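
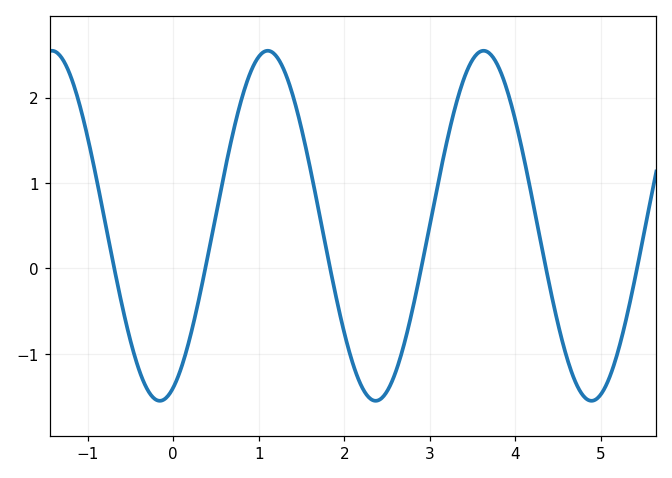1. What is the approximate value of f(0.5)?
0.633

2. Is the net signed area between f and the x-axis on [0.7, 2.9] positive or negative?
positive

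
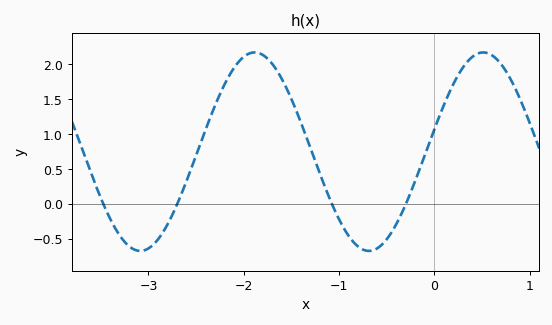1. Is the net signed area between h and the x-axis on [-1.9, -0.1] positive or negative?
positive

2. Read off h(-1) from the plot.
-0.219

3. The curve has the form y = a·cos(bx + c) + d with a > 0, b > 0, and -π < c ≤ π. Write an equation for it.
y = 1.42cos(2.62x - 1.34) + 0.75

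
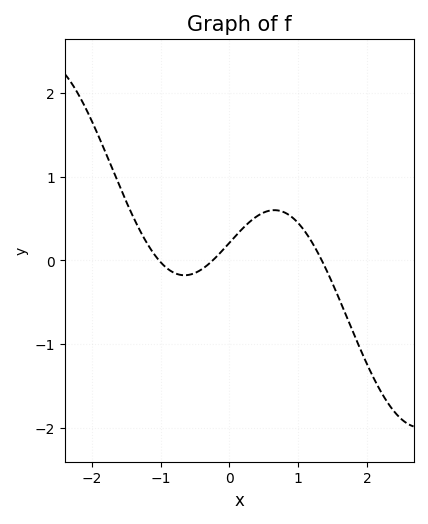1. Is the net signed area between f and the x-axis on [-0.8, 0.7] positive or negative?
positive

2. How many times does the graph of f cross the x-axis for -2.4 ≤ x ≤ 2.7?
3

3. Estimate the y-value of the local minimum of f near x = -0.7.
-0.2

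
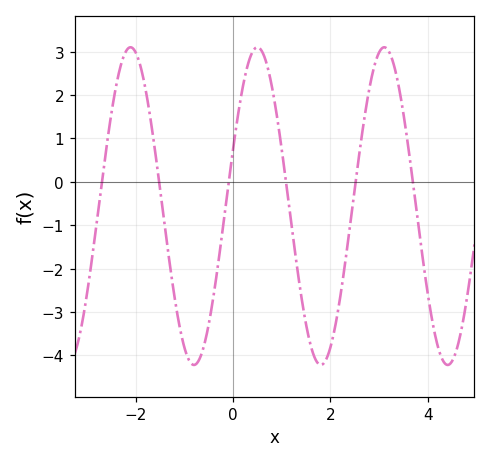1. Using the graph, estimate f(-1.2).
-2.7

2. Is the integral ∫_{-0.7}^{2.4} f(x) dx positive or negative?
negative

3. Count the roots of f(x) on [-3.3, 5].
6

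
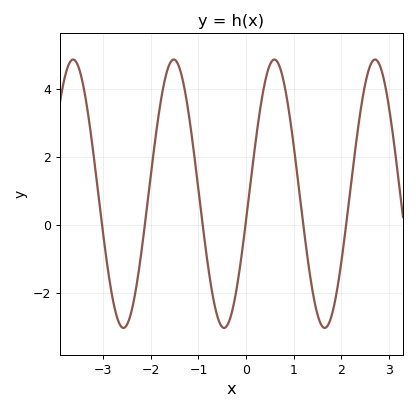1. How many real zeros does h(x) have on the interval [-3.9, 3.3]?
6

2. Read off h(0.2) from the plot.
2.43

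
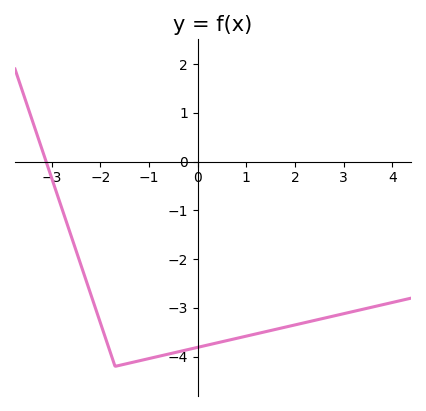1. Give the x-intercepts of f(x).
-3.12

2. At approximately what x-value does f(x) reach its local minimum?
-1.7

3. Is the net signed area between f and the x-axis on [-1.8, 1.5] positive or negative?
negative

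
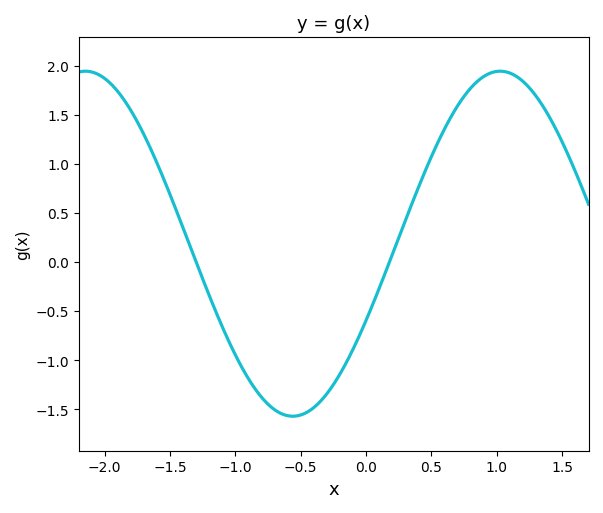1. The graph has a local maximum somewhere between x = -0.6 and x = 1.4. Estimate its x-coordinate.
1.03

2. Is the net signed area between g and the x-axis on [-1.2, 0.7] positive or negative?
negative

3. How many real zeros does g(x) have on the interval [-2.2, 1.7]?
2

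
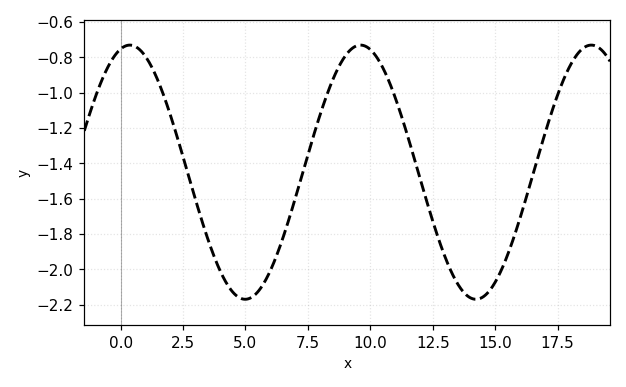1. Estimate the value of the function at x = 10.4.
-0.84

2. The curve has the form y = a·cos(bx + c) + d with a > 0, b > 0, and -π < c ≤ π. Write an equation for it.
y = 0.72cos(0.68x - 0.25) - 1.45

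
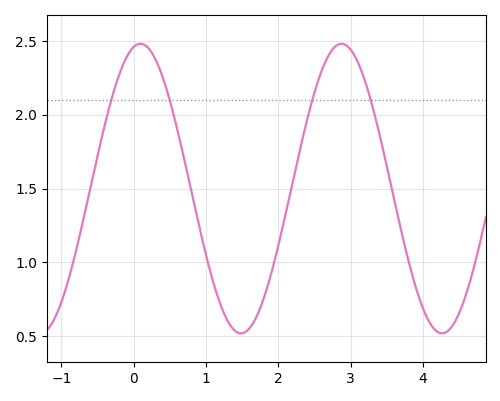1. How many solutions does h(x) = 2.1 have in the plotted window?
4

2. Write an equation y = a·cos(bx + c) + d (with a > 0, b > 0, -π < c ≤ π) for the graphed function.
y = 0.98cos(2.26x - 0.21) + 1.5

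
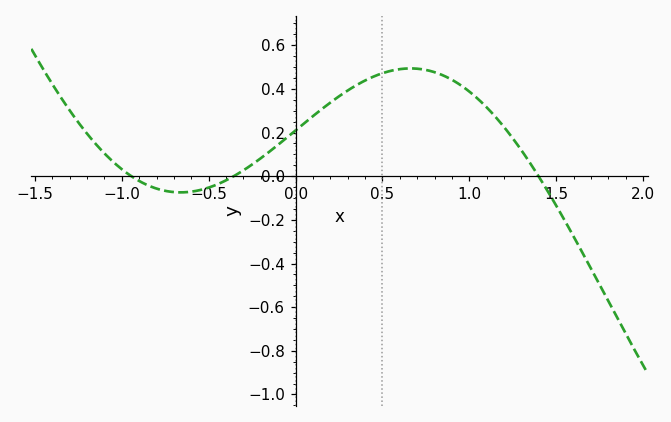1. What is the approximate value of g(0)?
0.21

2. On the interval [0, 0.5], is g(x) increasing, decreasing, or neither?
increasing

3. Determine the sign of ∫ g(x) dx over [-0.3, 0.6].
positive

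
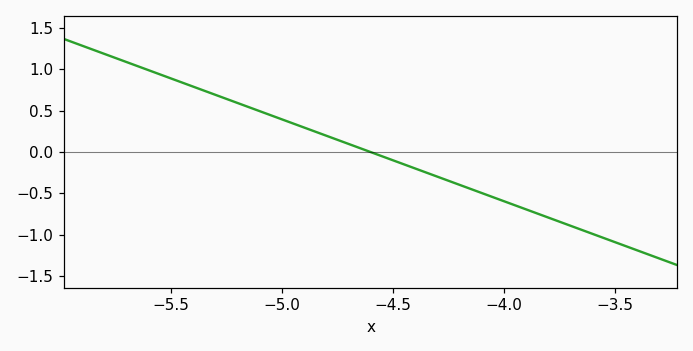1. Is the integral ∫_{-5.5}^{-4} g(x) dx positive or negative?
positive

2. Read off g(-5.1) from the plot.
0.495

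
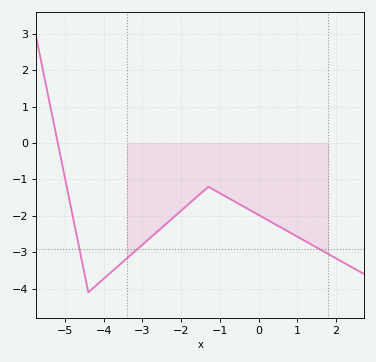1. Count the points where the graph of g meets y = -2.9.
3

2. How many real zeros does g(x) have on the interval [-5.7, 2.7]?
1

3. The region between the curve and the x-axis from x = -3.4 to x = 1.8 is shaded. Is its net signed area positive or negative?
negative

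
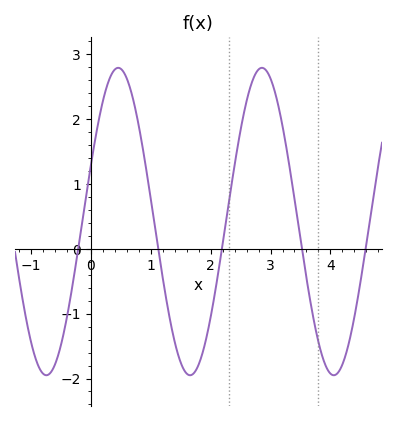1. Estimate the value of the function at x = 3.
2.62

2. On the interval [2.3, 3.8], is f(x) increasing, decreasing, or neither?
neither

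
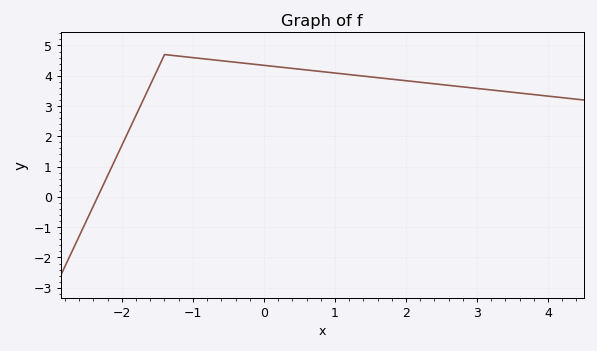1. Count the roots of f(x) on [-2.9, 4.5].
1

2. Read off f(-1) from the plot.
4.6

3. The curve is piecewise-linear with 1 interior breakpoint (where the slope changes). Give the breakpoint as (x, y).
(-1.4, 4.7)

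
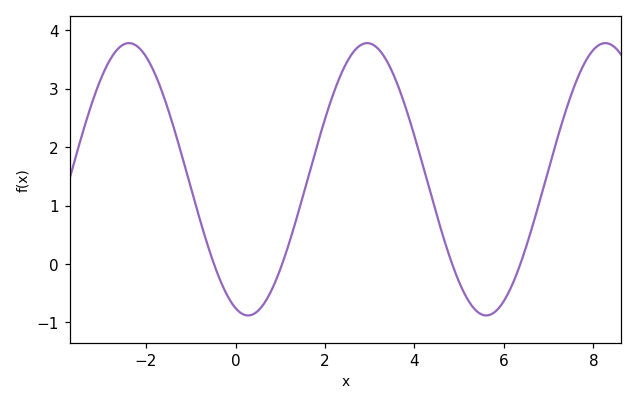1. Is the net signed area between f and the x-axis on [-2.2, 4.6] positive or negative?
positive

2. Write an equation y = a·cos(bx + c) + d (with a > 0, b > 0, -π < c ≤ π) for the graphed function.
y = 2.33cos(1.2x + 2.8) + 1.45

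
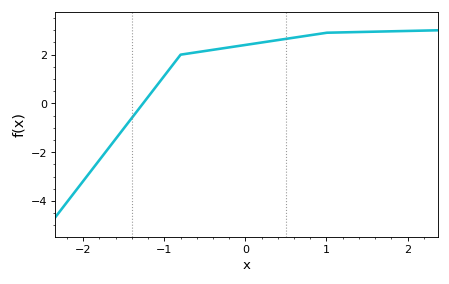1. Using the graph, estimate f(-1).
1.14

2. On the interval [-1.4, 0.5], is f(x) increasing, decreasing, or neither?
increasing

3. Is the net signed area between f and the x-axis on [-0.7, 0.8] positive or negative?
positive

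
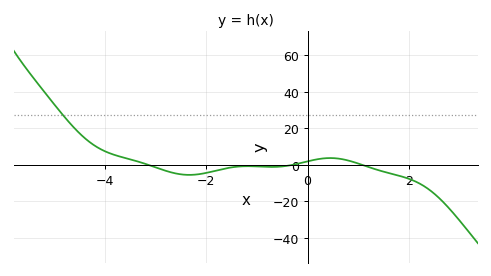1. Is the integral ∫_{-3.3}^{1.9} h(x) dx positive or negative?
negative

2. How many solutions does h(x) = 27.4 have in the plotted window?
1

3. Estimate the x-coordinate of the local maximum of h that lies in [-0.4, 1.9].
0.4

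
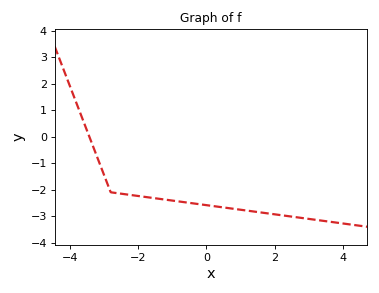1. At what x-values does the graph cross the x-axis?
-3.42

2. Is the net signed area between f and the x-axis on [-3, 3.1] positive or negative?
negative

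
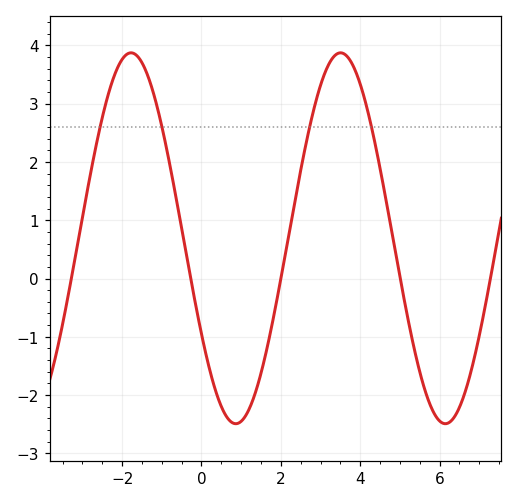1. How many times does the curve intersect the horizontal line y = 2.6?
4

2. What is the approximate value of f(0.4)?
-2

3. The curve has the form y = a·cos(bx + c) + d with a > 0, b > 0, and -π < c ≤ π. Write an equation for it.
y = 3.18cos(1.2x + 2.1) + 0.69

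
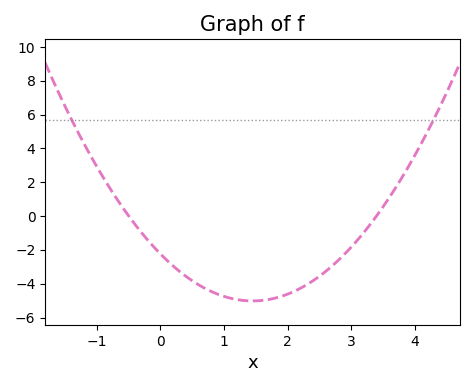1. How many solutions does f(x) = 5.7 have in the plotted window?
2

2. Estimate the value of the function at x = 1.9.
-4.75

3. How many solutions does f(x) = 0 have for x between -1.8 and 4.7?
2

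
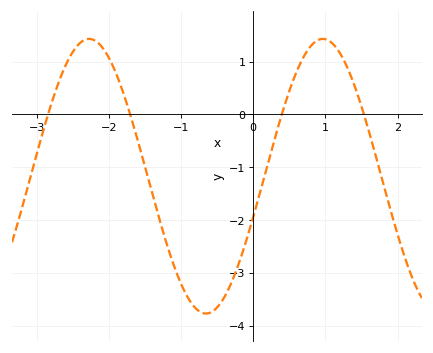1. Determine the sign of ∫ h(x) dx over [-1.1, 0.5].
negative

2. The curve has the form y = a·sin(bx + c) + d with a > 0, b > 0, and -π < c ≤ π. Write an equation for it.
y = 2.6sin(1.9x - 0.3) - 1.17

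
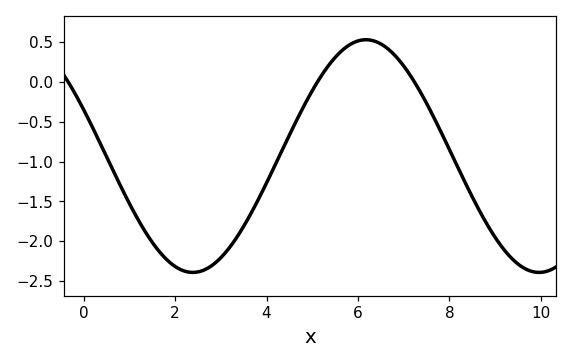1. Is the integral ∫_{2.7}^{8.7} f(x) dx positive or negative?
negative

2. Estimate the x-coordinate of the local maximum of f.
6.17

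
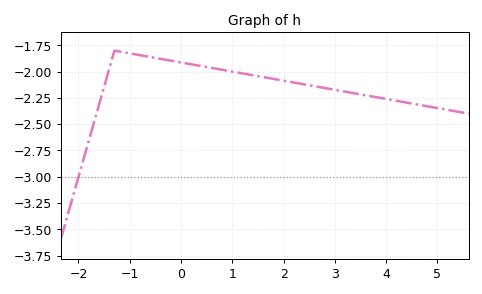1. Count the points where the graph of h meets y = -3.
1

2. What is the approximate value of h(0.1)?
-1.9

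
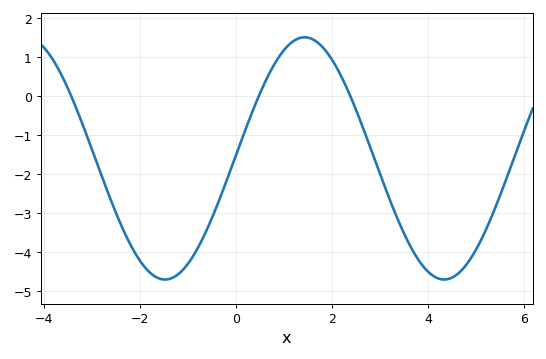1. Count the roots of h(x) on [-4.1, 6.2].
3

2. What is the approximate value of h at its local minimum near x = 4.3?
-4.7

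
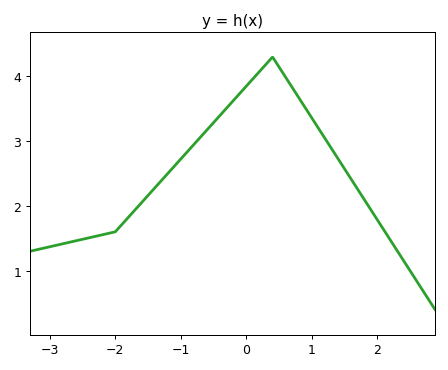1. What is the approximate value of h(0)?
3.85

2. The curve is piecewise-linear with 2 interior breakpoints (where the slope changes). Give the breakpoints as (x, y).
(-2, 1.6); (0.4, 4.3)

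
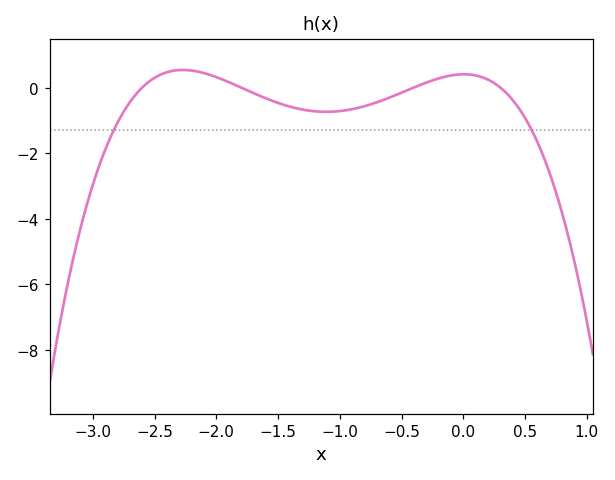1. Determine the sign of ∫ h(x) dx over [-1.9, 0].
negative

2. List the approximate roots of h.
-2.6, -1.8, -0.4, 0.3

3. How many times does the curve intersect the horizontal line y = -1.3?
2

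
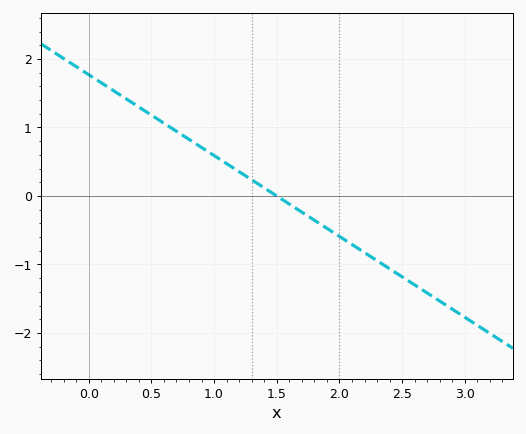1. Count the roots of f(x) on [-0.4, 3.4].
1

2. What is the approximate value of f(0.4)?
1.3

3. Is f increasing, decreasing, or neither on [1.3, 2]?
decreasing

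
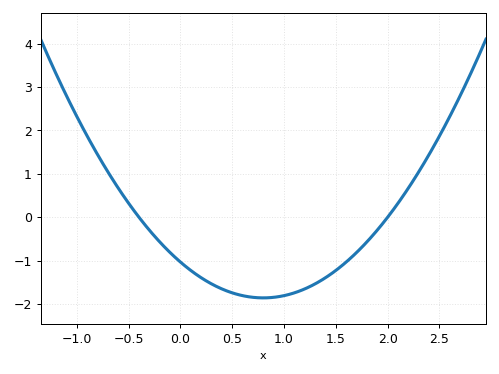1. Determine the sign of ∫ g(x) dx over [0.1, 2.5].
negative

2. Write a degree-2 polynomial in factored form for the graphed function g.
y = 1.29(x + 0.4)(x - 2)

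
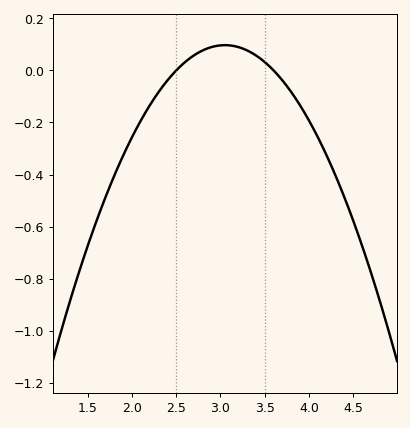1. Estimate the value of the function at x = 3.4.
0.058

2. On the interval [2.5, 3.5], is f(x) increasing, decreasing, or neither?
neither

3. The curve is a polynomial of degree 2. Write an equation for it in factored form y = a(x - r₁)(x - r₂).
y = -0.32(x - 2.5)(x - 3.6)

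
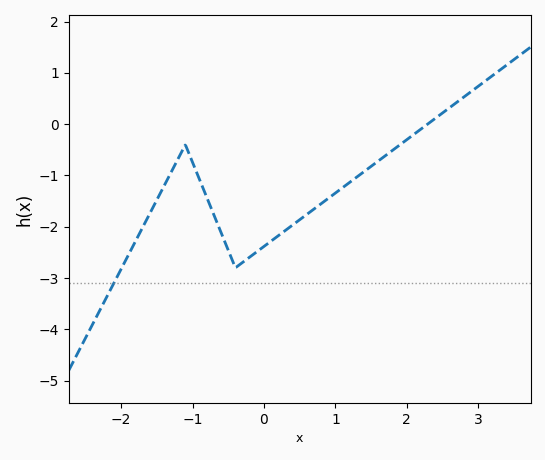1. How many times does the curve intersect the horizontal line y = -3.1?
1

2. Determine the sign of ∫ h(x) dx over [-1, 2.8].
negative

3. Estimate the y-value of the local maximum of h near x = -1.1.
-0.4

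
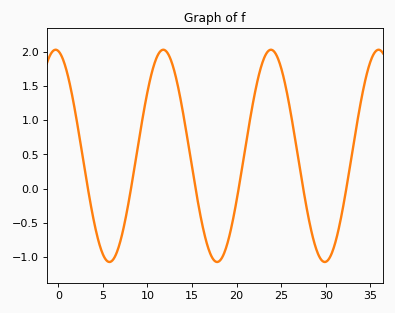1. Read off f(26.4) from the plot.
0.85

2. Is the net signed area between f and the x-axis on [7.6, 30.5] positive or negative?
positive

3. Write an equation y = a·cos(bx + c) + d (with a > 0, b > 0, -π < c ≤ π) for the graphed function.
y = 1.55cos(0.52x + 0.16) + 0.48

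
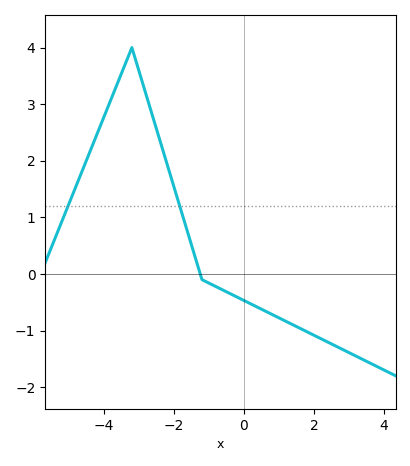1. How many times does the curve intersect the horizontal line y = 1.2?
2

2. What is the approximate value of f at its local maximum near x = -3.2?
4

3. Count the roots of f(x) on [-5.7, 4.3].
1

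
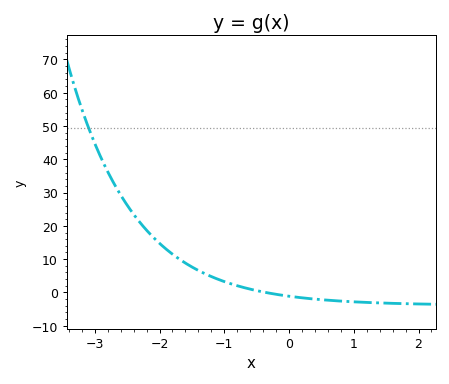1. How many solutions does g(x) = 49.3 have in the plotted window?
1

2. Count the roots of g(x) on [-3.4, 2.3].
1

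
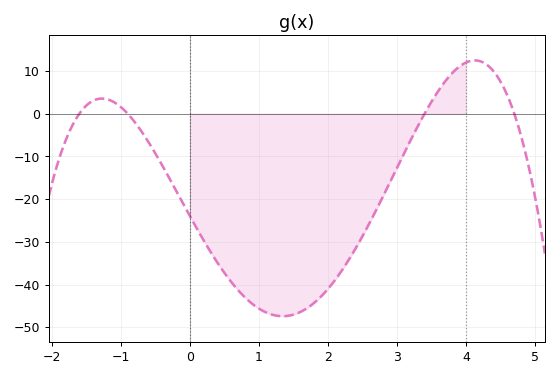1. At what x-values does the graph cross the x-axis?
-1.6, -0.9, 3.4, 4.7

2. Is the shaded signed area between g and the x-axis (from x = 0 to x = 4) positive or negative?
negative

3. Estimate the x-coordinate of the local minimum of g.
1.35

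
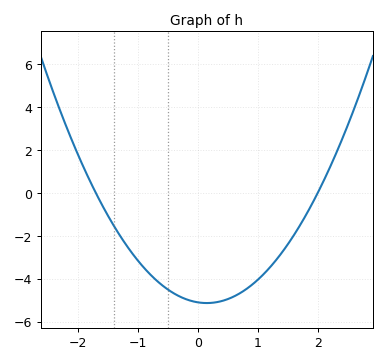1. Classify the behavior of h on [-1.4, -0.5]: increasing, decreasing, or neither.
decreasing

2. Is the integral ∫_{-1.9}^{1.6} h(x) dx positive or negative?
negative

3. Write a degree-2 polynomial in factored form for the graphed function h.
y = 1.5(x + 1.7)(x - 2)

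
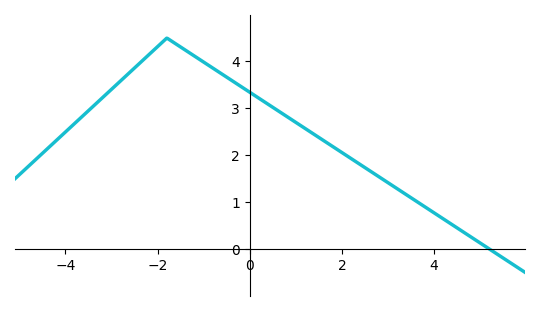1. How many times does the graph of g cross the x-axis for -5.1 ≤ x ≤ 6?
1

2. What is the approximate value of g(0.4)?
3.09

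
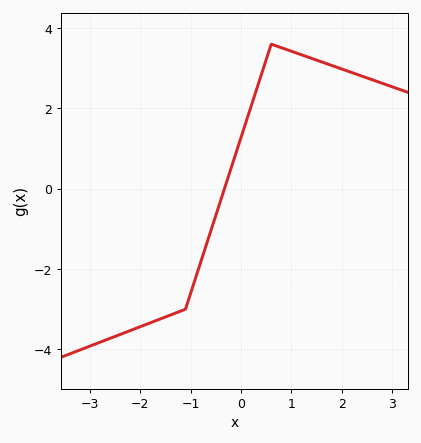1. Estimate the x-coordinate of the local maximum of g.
0.6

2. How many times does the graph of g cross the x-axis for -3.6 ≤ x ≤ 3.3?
1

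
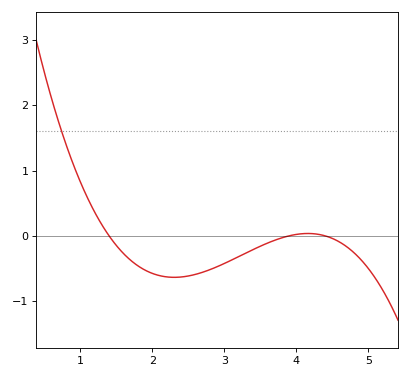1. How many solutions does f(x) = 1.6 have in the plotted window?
1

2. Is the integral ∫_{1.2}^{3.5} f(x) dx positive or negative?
negative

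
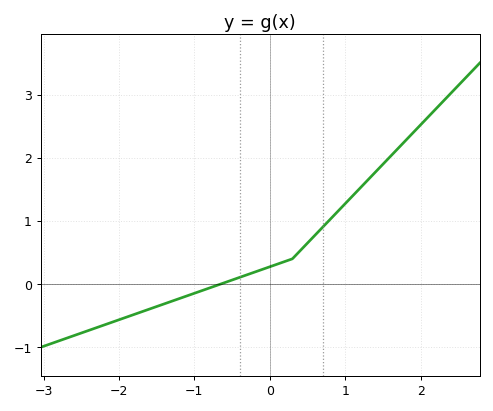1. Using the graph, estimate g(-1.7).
-0.4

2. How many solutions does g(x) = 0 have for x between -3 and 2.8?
1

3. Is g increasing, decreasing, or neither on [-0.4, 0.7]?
increasing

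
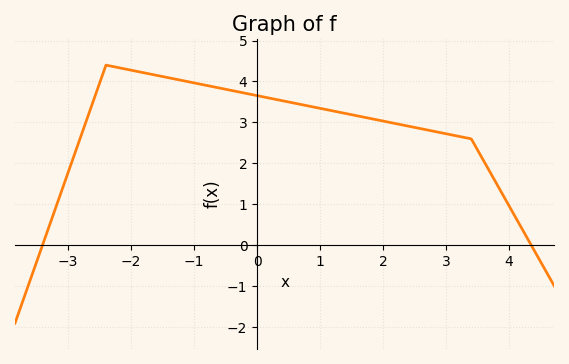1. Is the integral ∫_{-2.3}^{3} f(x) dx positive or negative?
positive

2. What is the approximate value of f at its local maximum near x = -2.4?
4.4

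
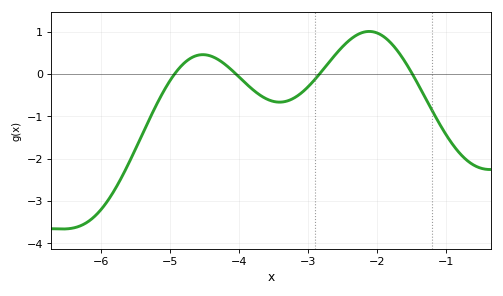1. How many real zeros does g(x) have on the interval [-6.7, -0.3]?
4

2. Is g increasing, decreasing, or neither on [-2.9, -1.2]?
neither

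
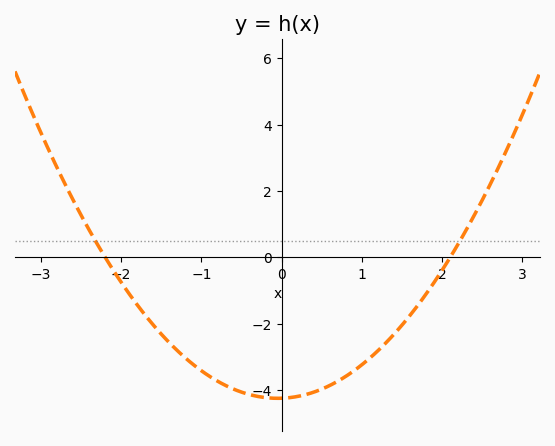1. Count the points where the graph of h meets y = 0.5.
2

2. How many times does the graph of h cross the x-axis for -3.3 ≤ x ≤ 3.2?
2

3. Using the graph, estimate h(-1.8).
-1.44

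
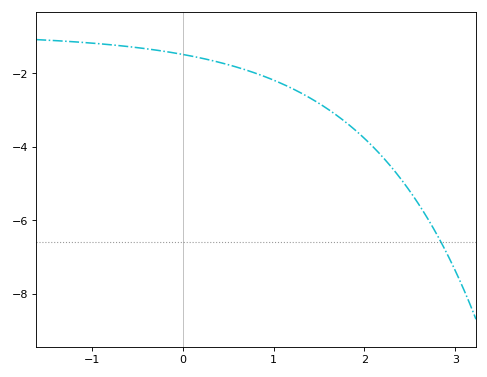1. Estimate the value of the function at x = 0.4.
-1.7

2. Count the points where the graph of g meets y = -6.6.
1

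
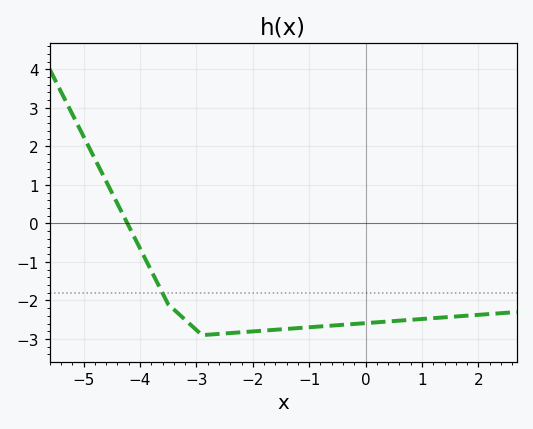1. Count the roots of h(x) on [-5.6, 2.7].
1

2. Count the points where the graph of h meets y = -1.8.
1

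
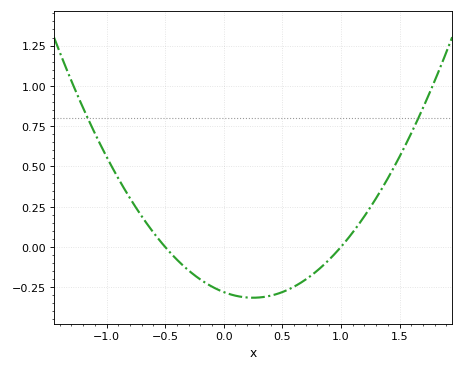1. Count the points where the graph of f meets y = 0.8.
2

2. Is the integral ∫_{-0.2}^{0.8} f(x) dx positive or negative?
negative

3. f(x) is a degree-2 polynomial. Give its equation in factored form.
y = 0.56(x + 0.5)(x - 1)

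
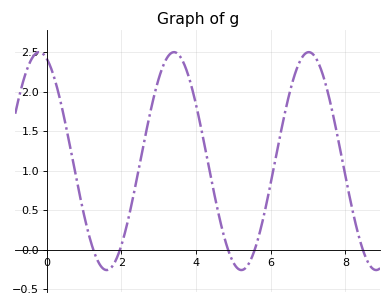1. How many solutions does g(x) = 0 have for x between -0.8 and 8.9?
5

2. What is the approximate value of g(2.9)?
1.99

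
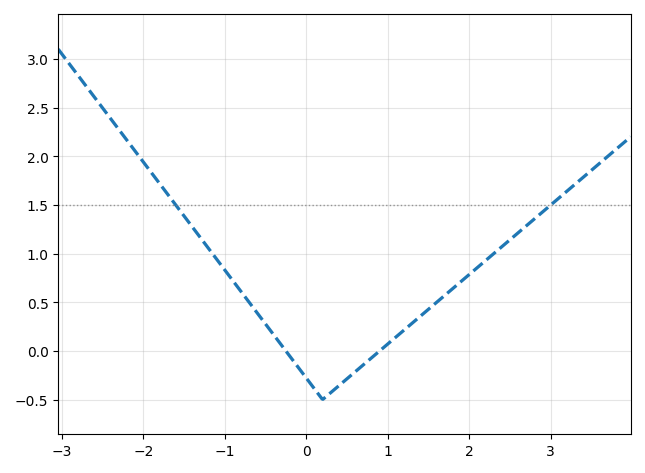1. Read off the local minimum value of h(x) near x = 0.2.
-0.499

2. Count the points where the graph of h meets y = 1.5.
2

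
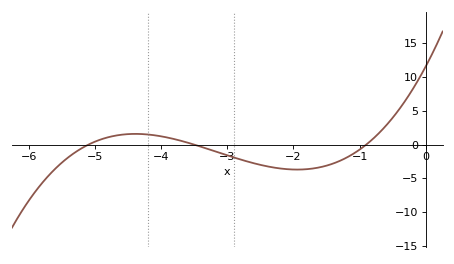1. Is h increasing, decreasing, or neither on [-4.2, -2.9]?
decreasing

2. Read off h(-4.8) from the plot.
1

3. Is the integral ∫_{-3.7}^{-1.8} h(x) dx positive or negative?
negative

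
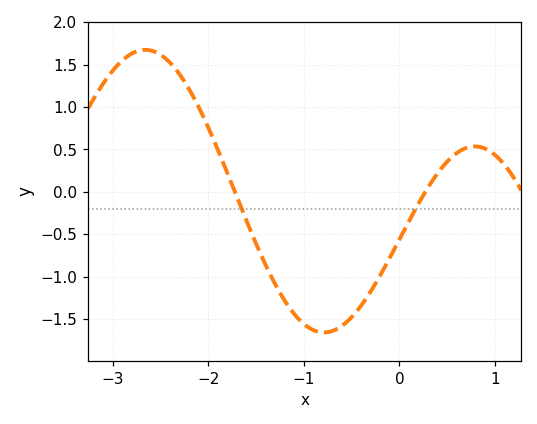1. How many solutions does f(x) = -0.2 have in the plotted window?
2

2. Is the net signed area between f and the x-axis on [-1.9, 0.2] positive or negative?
negative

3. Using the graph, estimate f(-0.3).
-1.17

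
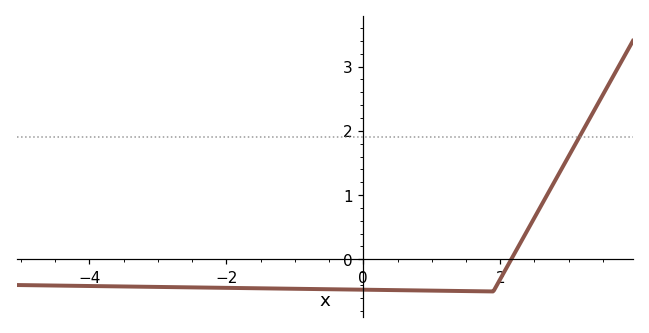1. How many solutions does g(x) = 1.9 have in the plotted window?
1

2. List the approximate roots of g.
2.16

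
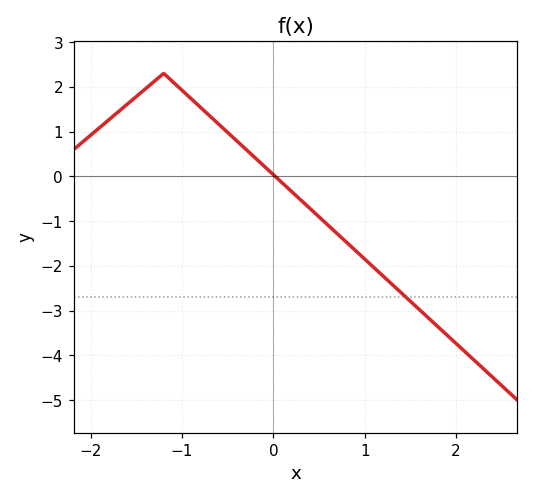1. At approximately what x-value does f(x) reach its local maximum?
-1.2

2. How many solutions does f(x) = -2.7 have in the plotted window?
1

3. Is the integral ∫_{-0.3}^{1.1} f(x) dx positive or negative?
negative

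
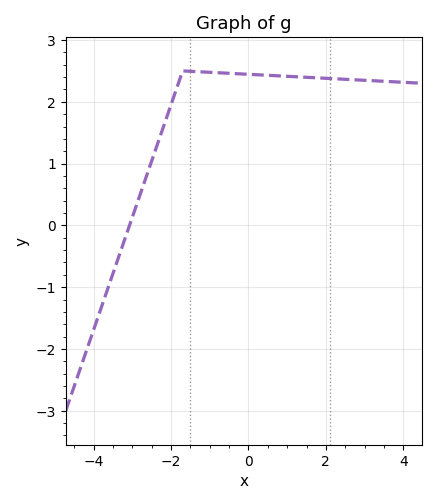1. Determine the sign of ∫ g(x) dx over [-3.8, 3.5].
positive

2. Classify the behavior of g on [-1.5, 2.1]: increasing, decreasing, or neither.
decreasing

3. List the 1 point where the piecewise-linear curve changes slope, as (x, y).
(-1.7, 2.5)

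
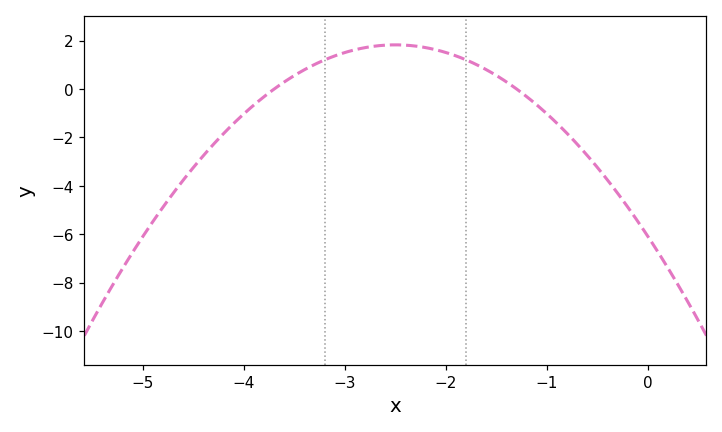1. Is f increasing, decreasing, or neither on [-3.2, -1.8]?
neither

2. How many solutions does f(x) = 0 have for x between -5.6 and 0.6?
2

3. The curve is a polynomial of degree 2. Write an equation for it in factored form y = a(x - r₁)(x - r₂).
y = -1.27(x + 3.7)(x + 1.3)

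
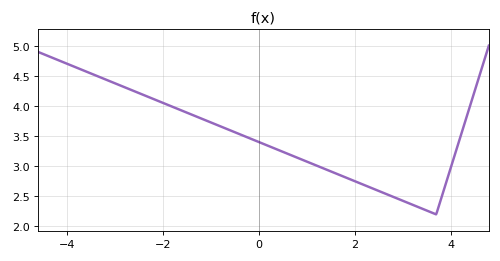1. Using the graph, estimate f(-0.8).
3.65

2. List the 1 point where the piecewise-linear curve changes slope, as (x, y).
(3.7, 2.2)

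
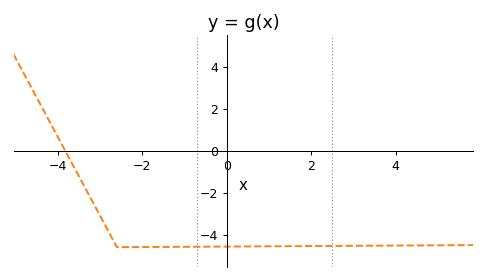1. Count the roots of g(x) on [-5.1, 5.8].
1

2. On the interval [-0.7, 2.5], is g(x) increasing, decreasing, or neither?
increasing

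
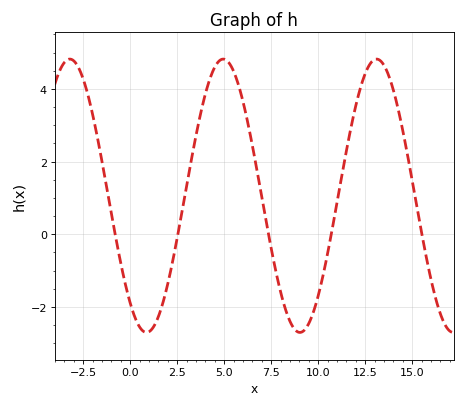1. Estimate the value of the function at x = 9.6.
-2.34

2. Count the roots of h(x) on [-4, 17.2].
5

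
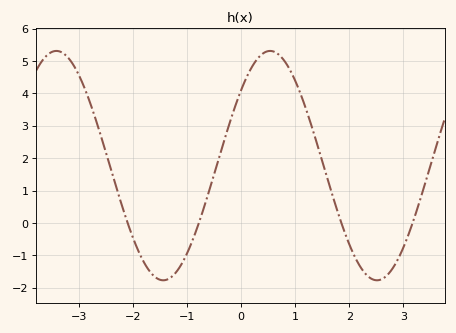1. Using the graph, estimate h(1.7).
0.8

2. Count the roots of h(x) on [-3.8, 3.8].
4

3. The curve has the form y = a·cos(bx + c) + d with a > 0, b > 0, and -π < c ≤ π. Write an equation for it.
y = 3.54cos(1.6x - 0.85) + 1.77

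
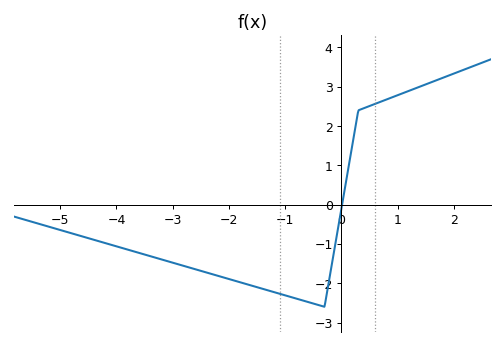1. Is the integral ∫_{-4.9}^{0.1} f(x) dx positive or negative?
negative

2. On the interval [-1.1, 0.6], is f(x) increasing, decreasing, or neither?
neither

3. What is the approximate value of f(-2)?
-1.89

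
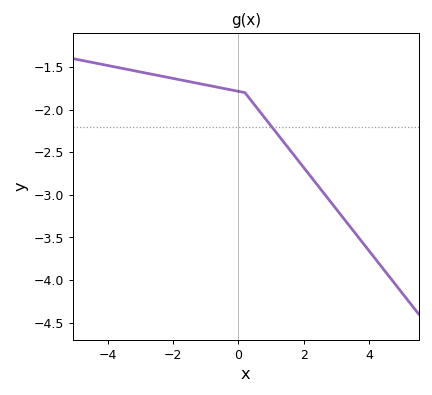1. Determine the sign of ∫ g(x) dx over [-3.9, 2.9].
negative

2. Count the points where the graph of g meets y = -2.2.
1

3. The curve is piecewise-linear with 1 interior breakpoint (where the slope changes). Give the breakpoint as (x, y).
(0.2, -1.8)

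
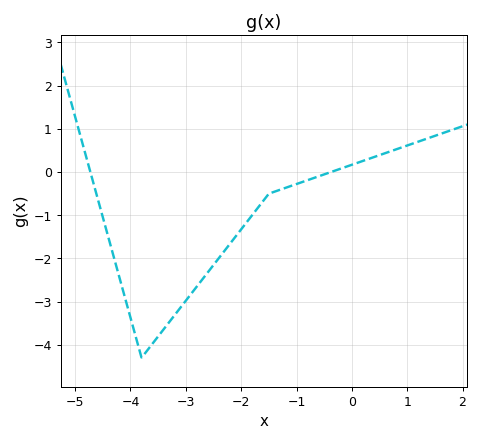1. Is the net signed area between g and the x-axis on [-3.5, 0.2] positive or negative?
negative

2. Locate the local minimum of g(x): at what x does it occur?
-3.8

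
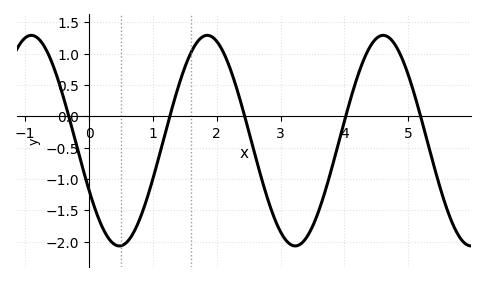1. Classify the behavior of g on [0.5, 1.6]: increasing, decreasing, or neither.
increasing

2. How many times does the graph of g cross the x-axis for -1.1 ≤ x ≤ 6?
5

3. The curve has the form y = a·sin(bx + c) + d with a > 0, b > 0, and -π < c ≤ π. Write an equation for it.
y = 1.68sin(2.28x - 2.65) - 0.39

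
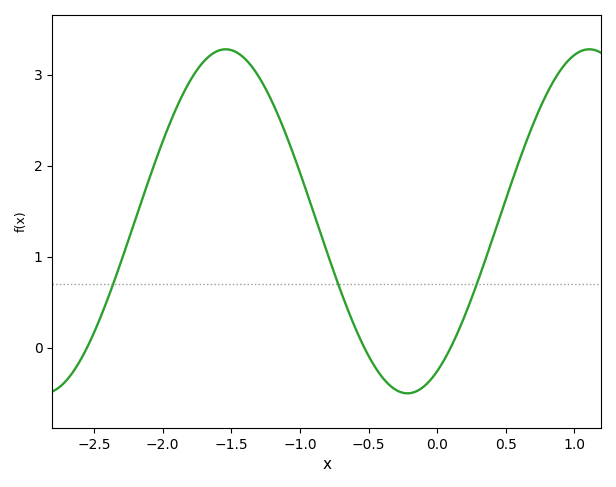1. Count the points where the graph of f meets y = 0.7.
3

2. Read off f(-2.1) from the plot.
1.85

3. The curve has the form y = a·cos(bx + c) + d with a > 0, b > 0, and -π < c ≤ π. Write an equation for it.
y = 1.89cos(2.37x - 2.63) + 1.39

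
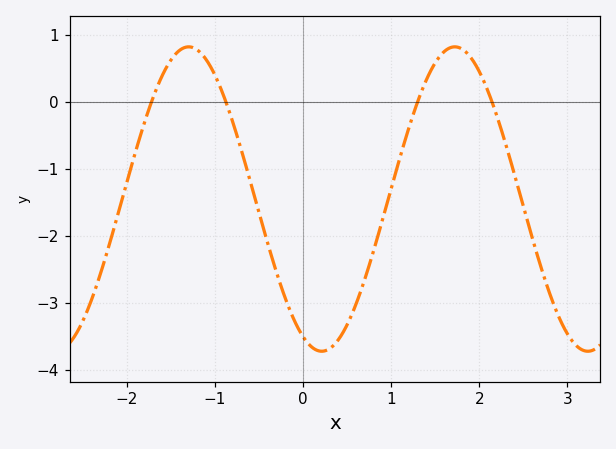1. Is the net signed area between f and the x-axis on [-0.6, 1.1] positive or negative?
negative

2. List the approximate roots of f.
-1.72, -0.877, 1.3, 2.14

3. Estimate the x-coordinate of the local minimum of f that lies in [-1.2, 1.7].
0.211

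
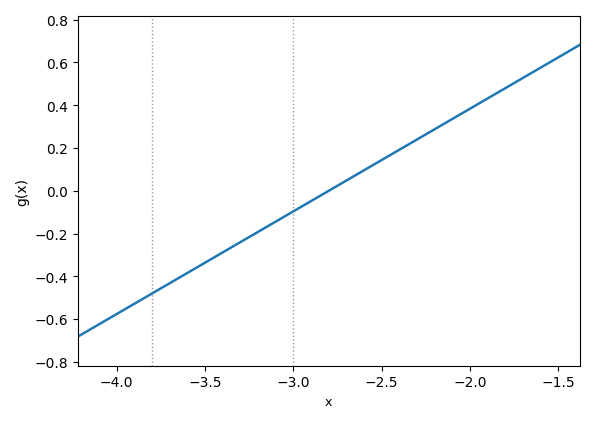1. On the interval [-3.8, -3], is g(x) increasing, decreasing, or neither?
increasing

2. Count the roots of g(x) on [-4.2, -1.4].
1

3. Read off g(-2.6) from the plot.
0.096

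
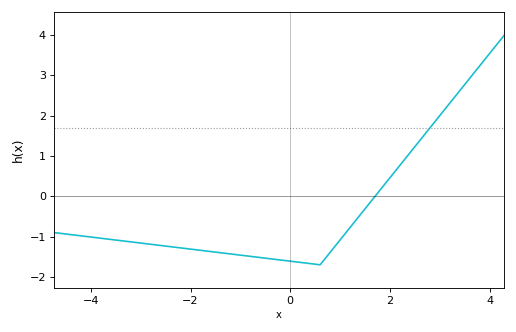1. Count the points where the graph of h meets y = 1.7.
1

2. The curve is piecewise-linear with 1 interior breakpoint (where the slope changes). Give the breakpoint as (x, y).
(0.6, -1.7)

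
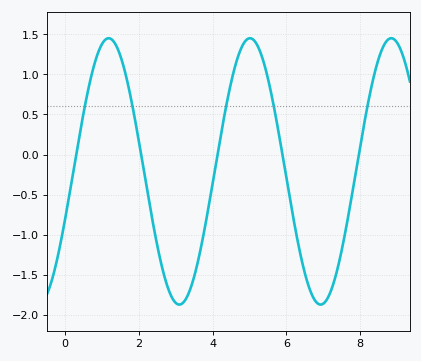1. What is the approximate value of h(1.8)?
0.672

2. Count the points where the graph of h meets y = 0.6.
5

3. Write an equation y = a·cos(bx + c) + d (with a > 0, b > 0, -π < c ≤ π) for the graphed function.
y = 1.66cos(1.64x - 1.94) - 0.21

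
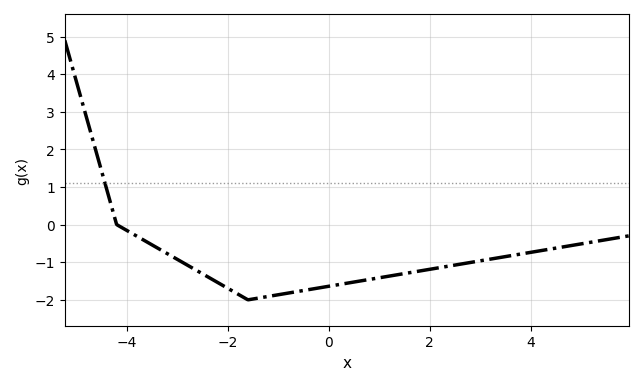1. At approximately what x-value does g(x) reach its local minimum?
-1.6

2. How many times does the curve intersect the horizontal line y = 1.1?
1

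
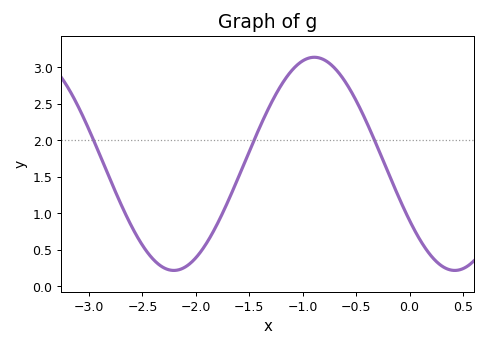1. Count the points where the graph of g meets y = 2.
3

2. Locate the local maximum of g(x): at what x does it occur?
-0.891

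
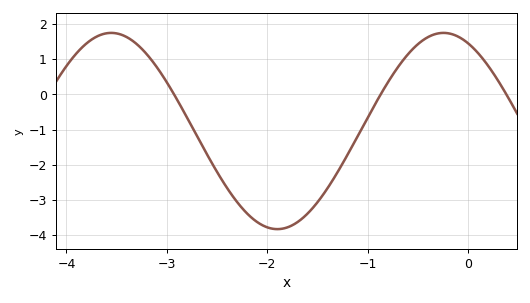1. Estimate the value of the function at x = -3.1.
0.775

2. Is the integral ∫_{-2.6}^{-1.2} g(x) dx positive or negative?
negative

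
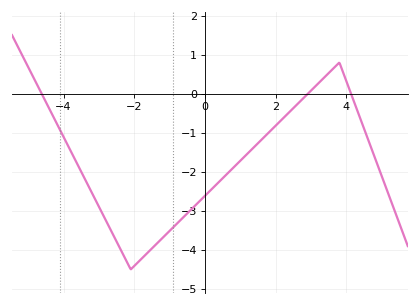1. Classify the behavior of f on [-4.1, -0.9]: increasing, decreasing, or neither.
neither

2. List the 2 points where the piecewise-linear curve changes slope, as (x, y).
(-2.1, -4.5); (3.8, 0.8)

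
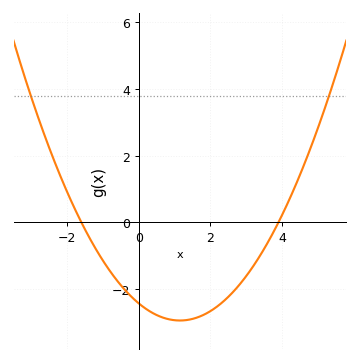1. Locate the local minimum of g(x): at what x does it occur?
1.2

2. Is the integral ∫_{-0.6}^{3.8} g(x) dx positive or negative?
negative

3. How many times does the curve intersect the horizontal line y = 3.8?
2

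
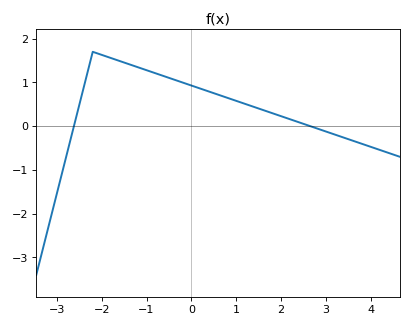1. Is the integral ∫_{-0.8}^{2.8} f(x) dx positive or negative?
positive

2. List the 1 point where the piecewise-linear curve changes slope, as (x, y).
(-2.2, 1.7)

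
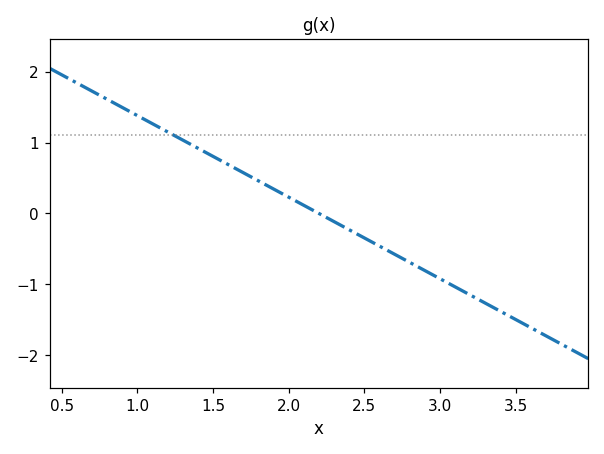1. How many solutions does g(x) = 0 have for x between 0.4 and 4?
1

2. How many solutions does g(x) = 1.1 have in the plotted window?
1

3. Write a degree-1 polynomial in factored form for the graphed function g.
y = -1.15(x - 2.2)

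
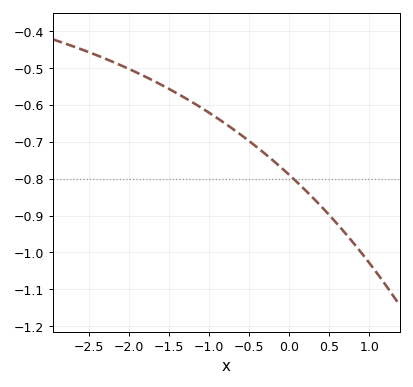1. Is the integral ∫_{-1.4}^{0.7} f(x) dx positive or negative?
negative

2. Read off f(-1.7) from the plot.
-0.534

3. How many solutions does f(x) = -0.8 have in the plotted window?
1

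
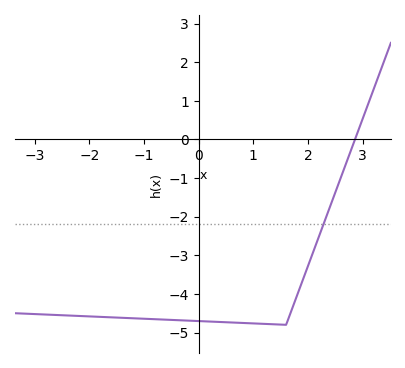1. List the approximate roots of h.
2.9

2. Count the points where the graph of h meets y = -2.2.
1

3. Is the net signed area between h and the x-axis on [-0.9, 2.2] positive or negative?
negative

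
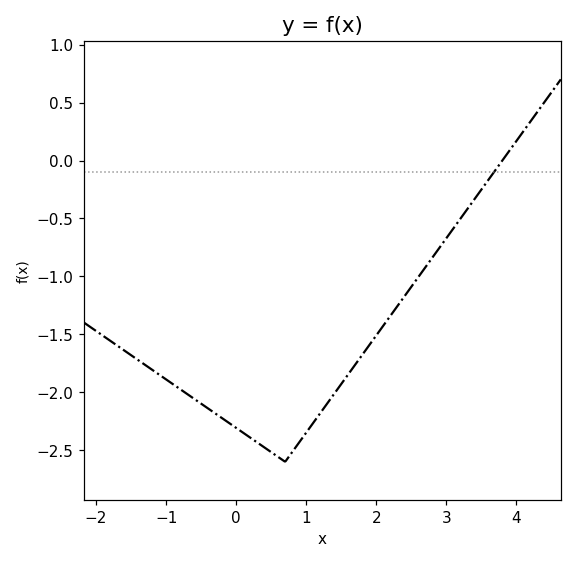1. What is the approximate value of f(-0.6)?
-2.06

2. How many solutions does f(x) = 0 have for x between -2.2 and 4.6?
1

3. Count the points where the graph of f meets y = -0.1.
1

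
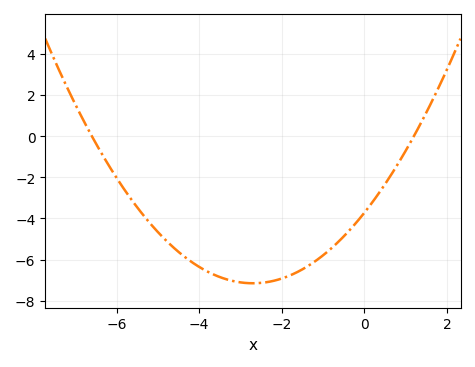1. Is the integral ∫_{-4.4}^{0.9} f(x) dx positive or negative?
negative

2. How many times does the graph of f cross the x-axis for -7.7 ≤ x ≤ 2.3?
2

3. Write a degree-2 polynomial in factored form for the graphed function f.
y = 0.47(x + 6.6)(x - 1.2)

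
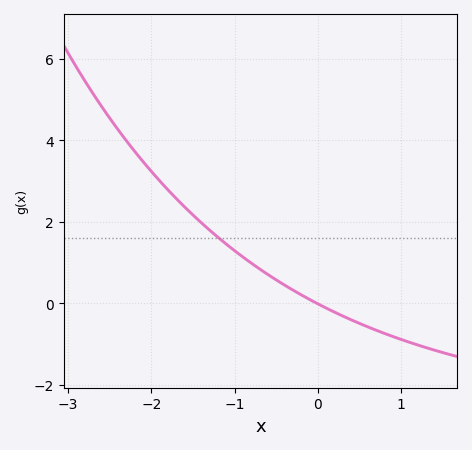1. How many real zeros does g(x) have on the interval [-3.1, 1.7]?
1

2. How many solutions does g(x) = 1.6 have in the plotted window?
1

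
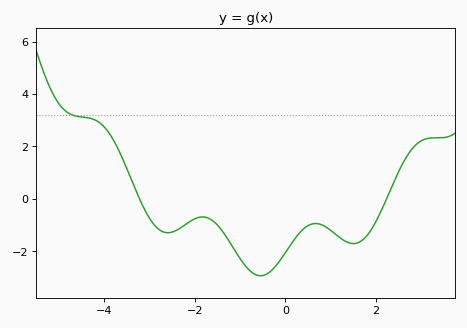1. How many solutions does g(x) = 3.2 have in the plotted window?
1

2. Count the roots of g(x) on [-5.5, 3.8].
2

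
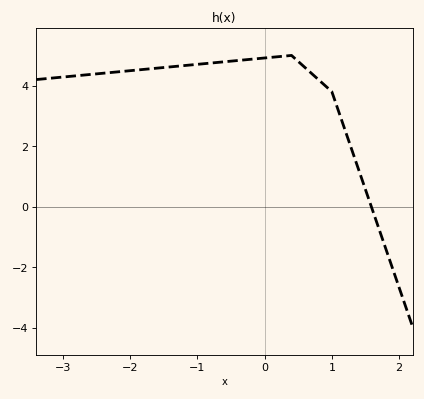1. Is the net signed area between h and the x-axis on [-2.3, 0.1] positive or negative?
positive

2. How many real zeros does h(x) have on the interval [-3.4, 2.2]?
1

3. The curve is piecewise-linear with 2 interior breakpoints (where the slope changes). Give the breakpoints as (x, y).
(0.4, 5); (1, 3.8)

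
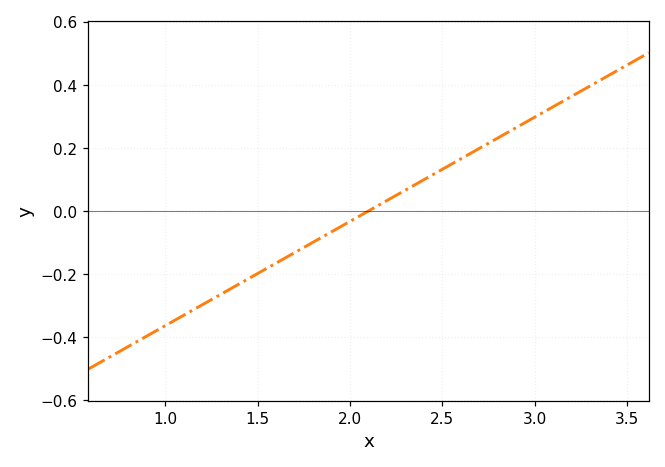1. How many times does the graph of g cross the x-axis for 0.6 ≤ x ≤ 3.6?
1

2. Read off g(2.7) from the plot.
0.2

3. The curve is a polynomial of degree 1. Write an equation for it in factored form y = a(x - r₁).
y = 0.33(x - 2.1)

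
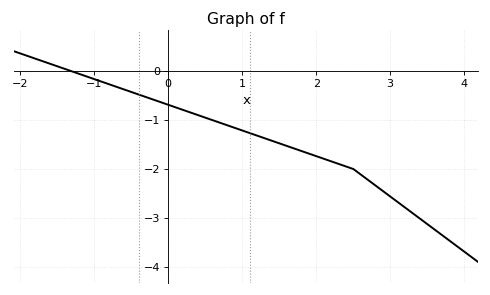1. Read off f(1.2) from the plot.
-1.3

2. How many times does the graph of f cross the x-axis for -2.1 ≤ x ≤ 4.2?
1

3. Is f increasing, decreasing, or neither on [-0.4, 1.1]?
decreasing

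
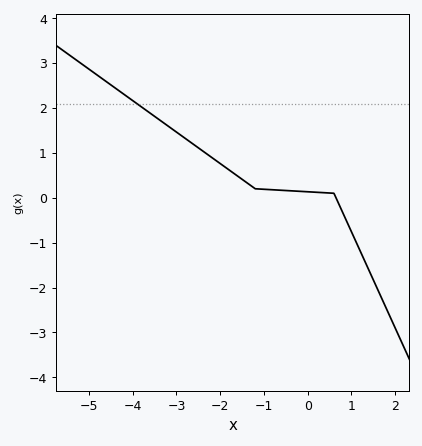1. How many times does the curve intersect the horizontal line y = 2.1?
1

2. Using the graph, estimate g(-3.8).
2.02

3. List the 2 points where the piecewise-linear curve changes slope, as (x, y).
(-1.2, 0.2); (0.6, 0.1)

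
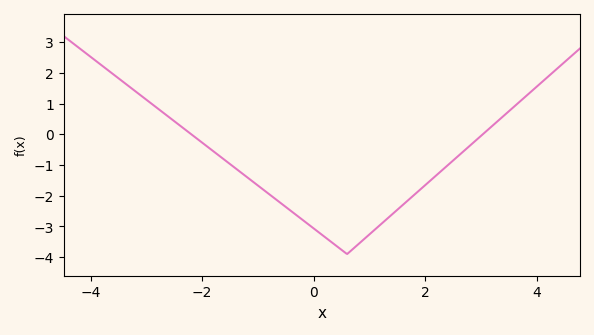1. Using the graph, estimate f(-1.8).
-0.5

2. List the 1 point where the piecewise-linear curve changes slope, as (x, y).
(0.6, -3.9)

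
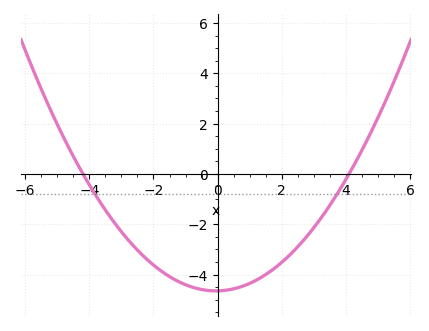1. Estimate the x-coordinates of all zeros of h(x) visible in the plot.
-4.2, 4.1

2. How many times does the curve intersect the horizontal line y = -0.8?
2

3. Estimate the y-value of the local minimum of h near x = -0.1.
-4.65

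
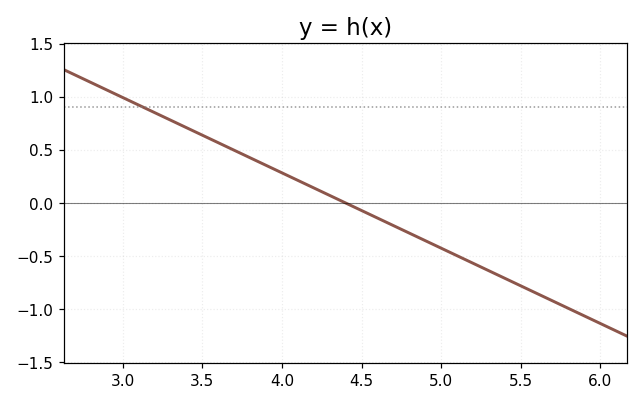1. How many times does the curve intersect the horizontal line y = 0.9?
1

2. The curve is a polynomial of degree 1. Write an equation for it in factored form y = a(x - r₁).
y = -0.71(x - 4.4)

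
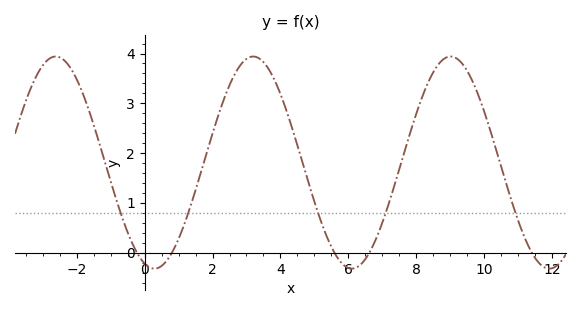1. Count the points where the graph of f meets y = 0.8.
5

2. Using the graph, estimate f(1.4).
1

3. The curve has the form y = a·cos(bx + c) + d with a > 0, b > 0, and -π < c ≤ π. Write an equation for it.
y = 2.13cos(1.1x + 2.8) + 1.81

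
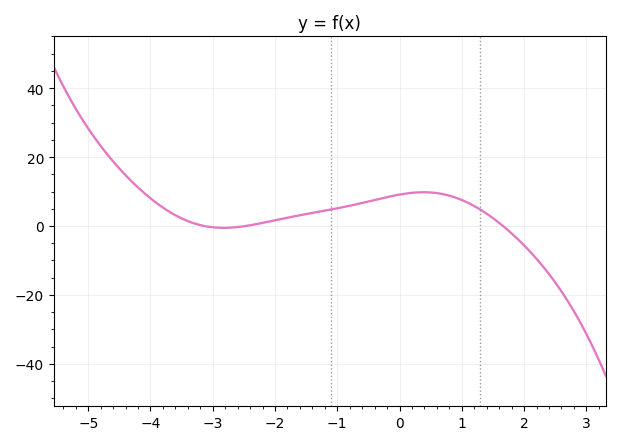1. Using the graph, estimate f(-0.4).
8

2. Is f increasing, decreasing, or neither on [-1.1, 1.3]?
neither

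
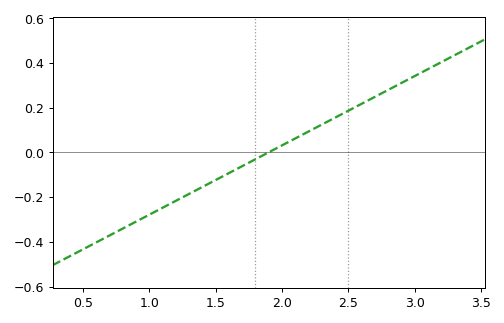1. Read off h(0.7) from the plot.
-0.38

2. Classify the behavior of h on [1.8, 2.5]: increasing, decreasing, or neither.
increasing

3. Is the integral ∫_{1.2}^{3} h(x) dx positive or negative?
positive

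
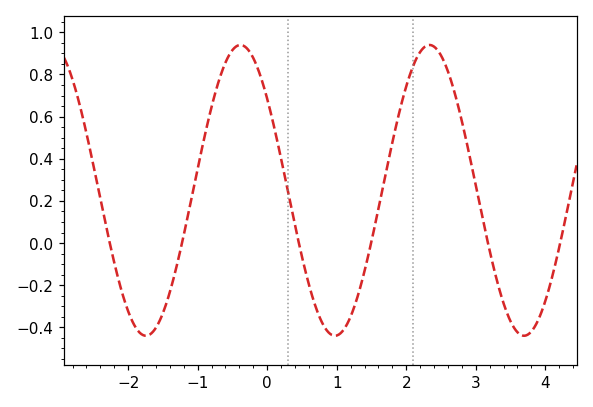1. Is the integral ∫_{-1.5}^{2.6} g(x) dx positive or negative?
positive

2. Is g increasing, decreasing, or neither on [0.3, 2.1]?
neither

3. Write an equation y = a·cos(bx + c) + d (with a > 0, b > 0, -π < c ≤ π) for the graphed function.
y = 0.69cos(2.3x + 0.89) + 0.25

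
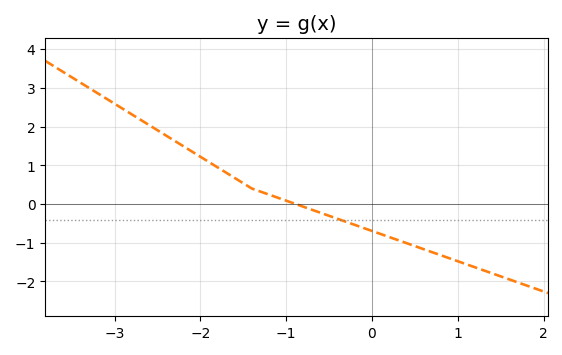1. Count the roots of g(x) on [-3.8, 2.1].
1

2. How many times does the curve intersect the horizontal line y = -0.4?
1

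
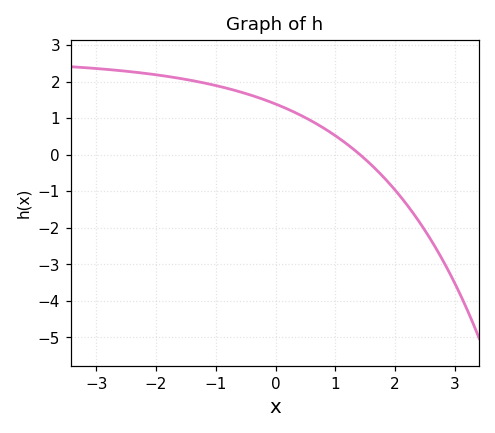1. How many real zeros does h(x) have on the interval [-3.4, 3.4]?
1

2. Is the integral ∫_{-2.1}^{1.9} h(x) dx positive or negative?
positive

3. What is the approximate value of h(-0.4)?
1.6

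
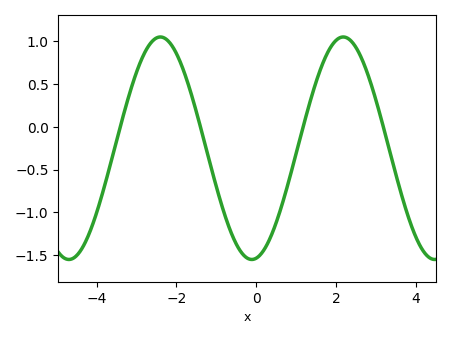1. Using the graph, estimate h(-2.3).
1.04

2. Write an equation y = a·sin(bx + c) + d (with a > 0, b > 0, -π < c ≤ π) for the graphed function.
y = 1.3sin(1.37x - 1.42) - 0.25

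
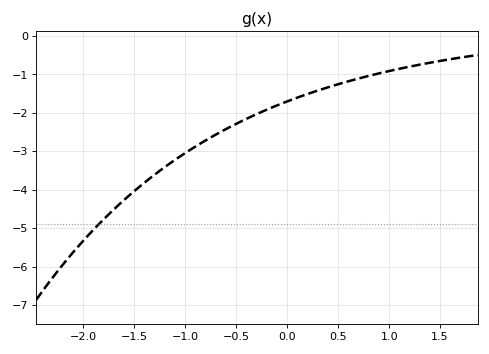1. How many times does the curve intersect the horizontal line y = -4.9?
1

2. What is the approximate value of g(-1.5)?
-4.03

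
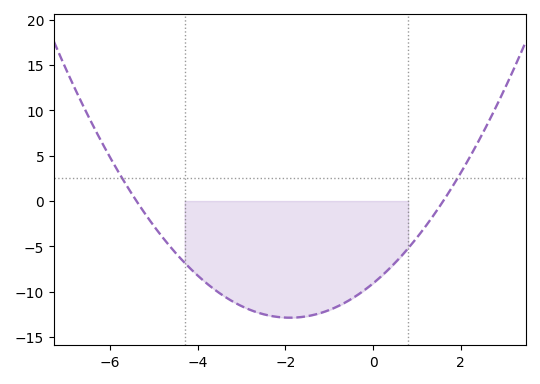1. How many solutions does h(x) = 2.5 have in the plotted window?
2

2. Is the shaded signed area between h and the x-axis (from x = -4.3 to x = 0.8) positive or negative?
negative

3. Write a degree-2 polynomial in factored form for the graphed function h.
y = 1.05(x + 5.4)(x - 1.6)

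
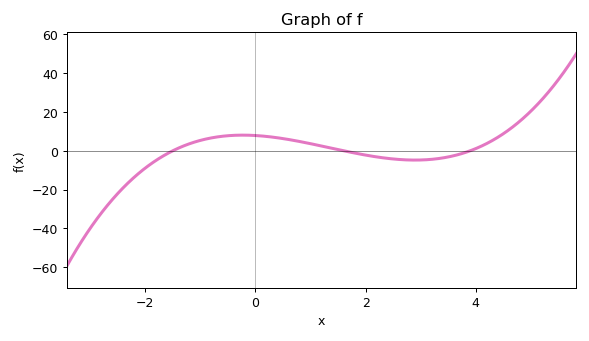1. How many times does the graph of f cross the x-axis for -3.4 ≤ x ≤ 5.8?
3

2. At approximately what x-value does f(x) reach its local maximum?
-0.23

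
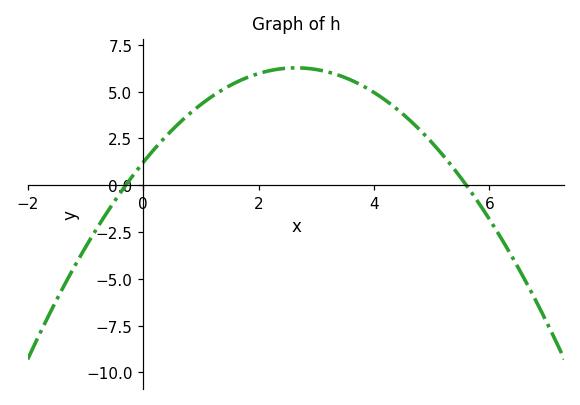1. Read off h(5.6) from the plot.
0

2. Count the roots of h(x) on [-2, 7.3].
2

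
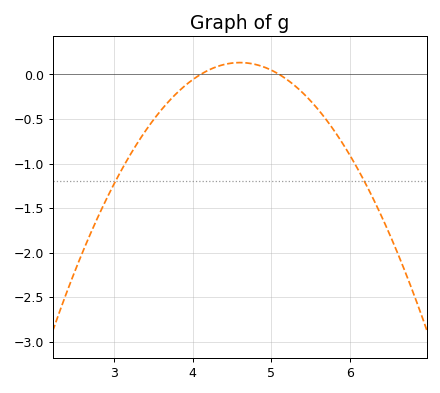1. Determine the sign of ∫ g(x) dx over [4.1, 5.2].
positive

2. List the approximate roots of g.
4.1, 5.1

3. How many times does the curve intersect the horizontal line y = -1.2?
2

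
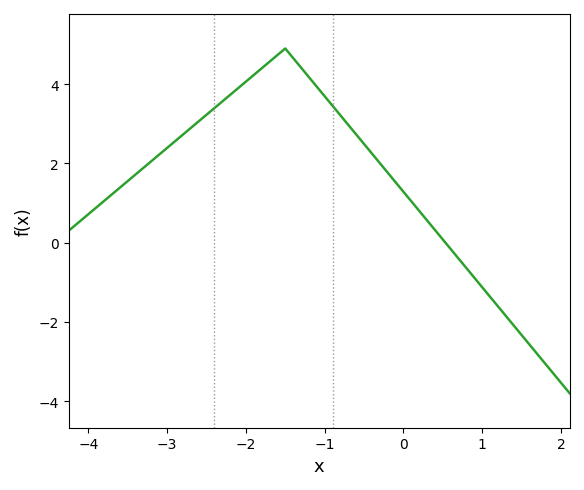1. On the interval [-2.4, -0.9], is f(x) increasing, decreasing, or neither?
neither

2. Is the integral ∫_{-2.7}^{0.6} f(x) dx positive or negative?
positive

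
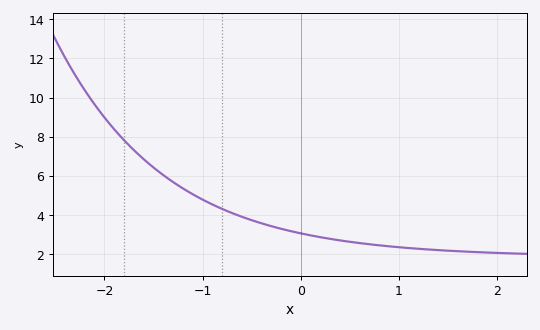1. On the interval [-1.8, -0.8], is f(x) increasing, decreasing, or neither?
decreasing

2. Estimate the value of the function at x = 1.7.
2.13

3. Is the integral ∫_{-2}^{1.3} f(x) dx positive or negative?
positive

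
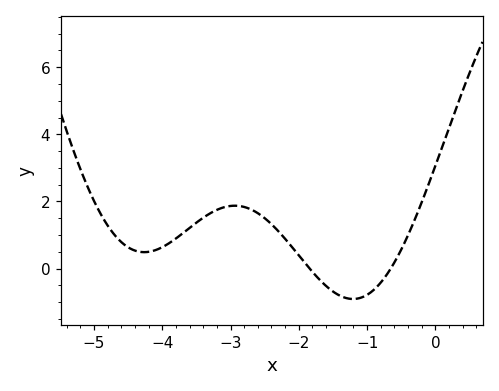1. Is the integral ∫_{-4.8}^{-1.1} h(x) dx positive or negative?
positive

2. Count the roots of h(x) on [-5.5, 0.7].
2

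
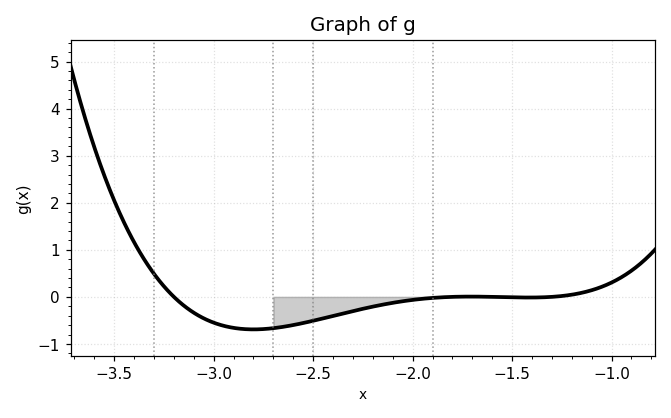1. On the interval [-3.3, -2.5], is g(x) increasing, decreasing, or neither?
neither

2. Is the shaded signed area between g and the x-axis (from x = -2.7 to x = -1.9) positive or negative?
negative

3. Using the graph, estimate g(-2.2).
-0.2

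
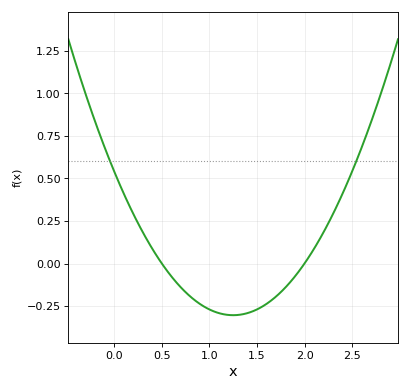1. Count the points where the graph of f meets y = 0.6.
2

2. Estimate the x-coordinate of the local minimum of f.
1.25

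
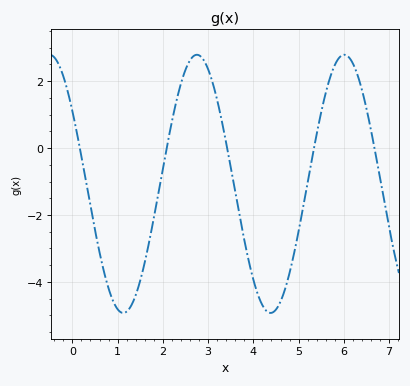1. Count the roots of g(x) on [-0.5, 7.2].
5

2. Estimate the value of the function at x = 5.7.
2.2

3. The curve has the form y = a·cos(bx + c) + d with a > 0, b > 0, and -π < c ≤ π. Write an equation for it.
y = 3.86cos(1.9x + 0.97) - 1.07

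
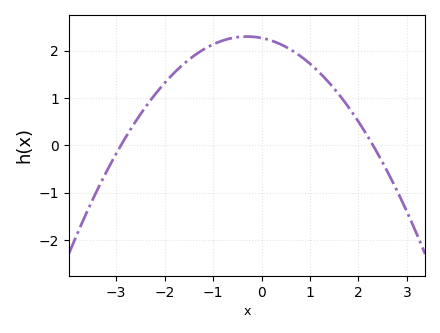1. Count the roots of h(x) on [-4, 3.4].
2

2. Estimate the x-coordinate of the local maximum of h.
-0.3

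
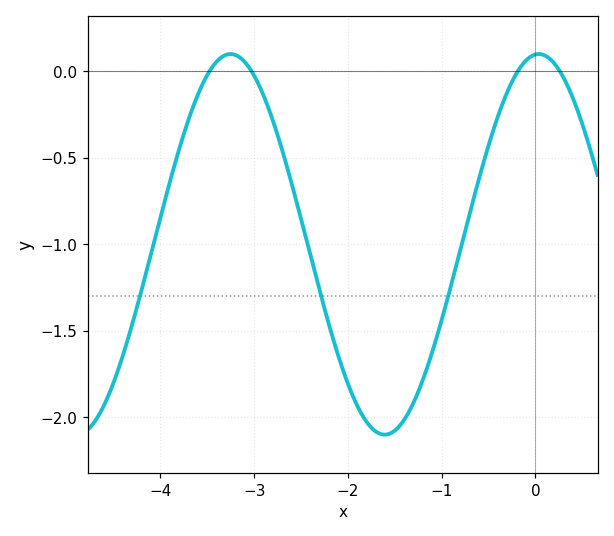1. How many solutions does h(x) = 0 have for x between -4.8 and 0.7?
4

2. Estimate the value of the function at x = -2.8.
-0.286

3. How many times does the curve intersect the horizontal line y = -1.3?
3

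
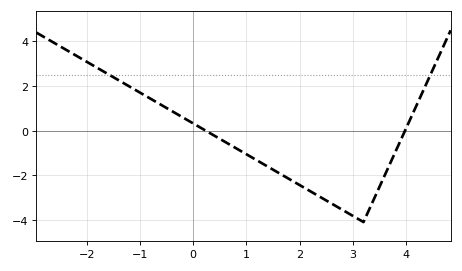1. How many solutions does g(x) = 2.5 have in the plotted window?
2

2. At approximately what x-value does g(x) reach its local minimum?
3.2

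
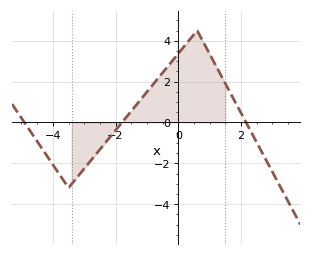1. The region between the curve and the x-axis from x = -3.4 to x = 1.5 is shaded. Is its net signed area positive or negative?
positive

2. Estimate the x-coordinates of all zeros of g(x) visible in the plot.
-4.91, -1.8, 2.16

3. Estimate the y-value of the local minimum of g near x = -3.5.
-3.2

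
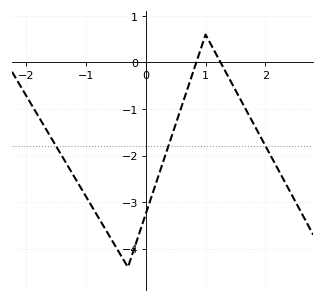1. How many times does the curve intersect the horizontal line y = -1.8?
3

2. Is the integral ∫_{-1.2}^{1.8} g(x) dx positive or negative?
negative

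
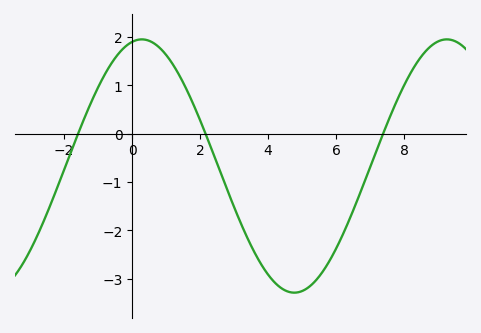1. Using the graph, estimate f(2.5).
-0.618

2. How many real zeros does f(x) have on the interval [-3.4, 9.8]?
3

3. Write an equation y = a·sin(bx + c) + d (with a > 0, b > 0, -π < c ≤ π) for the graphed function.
y = 2.62sin(0.7x + 1.37) - 0.67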